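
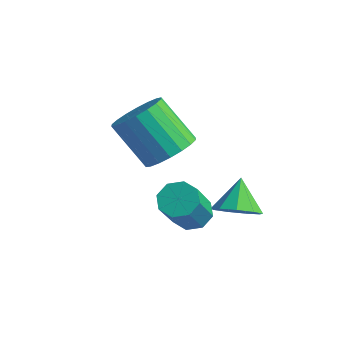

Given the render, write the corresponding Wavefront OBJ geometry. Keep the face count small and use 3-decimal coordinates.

v 0.237 -2.665 -0.138
v 0.868 -3.323 0.297
v -0.446 -3.592 1.794
v -1.077 -2.935 1.358
v 0.993 -2.93 0.477
v -0.322 -3.2 1.974
v 0.968 -2.485 0.536
v -0.347 -2.755 2.032
v 0.798 -2.076 0.46
v -0.516 -2.345 1.957
v 0.517 -1.783 0.266
v -0.797 -2.053 1.763
v 0.181 -1.665 -0.008
v -1.133 -1.935 1.489
v -0.144 -1.745 -0.308
v -1.459 -2.015 1.189
v -0.394 -2.008 -0.574
v -1.708 -2.277 0.923
v -0.518 -2.4 -0.754
v -1.833 -2.67 0.743
v -0.493 -2.845 -0.812
v -1.808 -3.115 0.684
v -0.324 -3.255 -0.737
v -1.638 -3.524 0.76
v -0.043 -3.547 -0.543
v -1.357 -3.817 0.954
v 0.293 -3.665 -0.269
v -1.021 -3.935 1.228
v 0.619 -3.585 0.031
v -0.696 -3.855 1.528
v 1.489 -2.975 -2.323
v 2.154 -2.673 -2.321
v 2.696 -3.883 -0.654
v 2.031 -4.185 -0.657
v 1.791 -2.394 -2
v 2.333 -3.605 -0.333
v 1.251 -2.455 -1.869
v 1.793 -3.666 -0.202
v 0.851 -2.821 -2.004
v 1.393 -4.031 -0.337
v 0.824 -3.277 -2.326
v 1.366 -4.487 -0.659
v 1.187 -3.555 -2.647
v 1.729 -4.766 -0.98
v 1.727 -3.494 -2.778
v 2.269 -4.705 -1.111
v 2.127 -3.129 -2.643
v 2.669 -4.339 -0.976
v 2.043 -1.389 -2.896
v 2.824 -1.416 -2.469
v 1.517 -0.611 -1.884
v 2.808 -0.937 -2.845
v 2.435 -0.67 -3.245
v 1.878 -0.74 -3.481
v 1.399 -1.113 -3.444
v 1.221 -1.615 -3.149
v 1.428 -2.012 -2.736
v 1.923 -2.117 -2.398
v 2.474 -1.882 -2.292
f 2 1 5
f 2 5 3
f 3 5 6
f 3 6 4
f 5 1 7
f 5 7 6
f 6 7 8
f 6 8 4
f 7 1 9
f 7 9 8
f 8 9 10
f 8 10 4
f 9 1 11
f 9 11 10
f 10 11 12
f 10 12 4
f 11 1 13
f 11 13 12
f 12 13 14
f 12 14 4
f 13 1 15
f 13 15 14
f 14 15 16
f 14 16 4
f 15 1 17
f 15 17 16
f 16 17 18
f 16 18 4
f 17 1 19
f 17 19 18
f 18 19 20
f 18 20 4
f 19 1 21
f 19 21 20
f 20 21 22
f 20 22 4
f 21 1 23
f 21 23 22
f 22 23 24
f 22 24 4
f 23 1 25
f 23 25 24
f 24 25 26
f 24 26 4
f 25 1 27
f 25 27 26
f 26 27 28
f 26 28 4
f 27 1 29
f 27 29 28
f 28 29 30
f 28 30 4
f 29 1 2
f 29 2 30
f 30 2 3
f 30 3 4
f 32 31 35
f 32 35 33
f 33 35 36
f 33 36 34
f 35 31 37
f 35 37 36
f 36 37 38
f 36 38 34
f 37 31 39
f 37 39 38
f 38 39 40
f 38 40 34
f 39 31 41
f 39 41 40
f 40 41 42
f 40 42 34
f 41 31 43
f 41 43 42
f 42 43 44
f 42 44 34
f 43 31 45
f 43 45 44
f 44 45 46
f 44 46 34
f 45 31 47
f 45 47 46
f 46 47 48
f 46 48 34
f 47 31 32
f 47 32 48
f 48 32 33
f 48 33 34
f 50 49 52
f 50 52 51
f 52 49 53
f 52 53 51
f 53 49 54
f 53 54 51
f 54 49 55
f 54 55 51
f 55 49 56
f 55 56 51
f 56 49 57
f 56 57 51
f 57 49 58
f 57 58 51
f 58 49 59
f 58 59 51
f 59 49 50
f 59 50 51



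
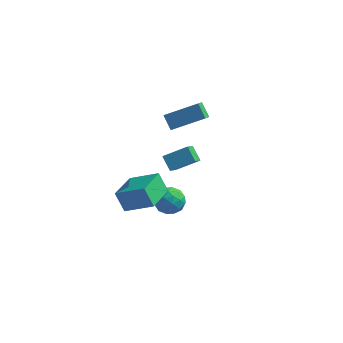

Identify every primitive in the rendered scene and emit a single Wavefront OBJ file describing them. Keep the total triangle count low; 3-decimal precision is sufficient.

v -2.606 2.287 -3.93
v -1.825 2.026 -3.403
v -2.715 0.814 -4.497
v -1.934 0.553 -3.97
v -2.776 0.768 -3.522
v -2.709 1.678 -3.172
v -1.831 1.162 -4.728
v -1.764 2.072 -4.378
v -1.346 1.331 -3.897
v -1.93 1.087 -3.151
v -2.61 1.753 -4.749
v -3.194 1.509 -4.003
v -2.206 2.286 -3.617
v -2.334 0.554 -4.283
v -2.829 0.68 -4.02
v -2.37 0.527 -3.71
v -2.725 2.081 -3.481
v -2.266 1.928 -3.171
v -2.825 1.189 -3.241
v -2.274 0.912 -4.729
v -1.815 0.759 -4.419
v -2.17 2.313 -4.19
v -1.711 2.16 -3.88
v -1.715 1.651 -4.659
v -1.465 1.724 -3.597
v -1.529 0.858 -3.93
v -1.469 1.216 -4.376
v -1.429 1.751 -4.17
v -1.808 1.581 -3.159
v -1.873 0.715 -3.492
v -2.368 0.841 -3.229
v -2.328 1.376 -3.023
v -1.527 1.172 -3.449
v -2.667 2.125 -4.408
v -2.732 1.259 -4.741
v -2.212 1.464 -4.877
v -2.172 1.999 -4.671
v -3.011 1.982 -3.97
v -3.075 1.116 -4.303
v -3.111 1.089 -3.73
v -3.071 1.624 -3.524
v -3.013 1.668 -4.451
v -3.907 -2.844 -0.042
v -2.242 -2.797 0.851
v -3.782 -0.867 -0.381
v -2.117 -0.819 0.513
v -3.283 -3.081 -1.193
v -1.618 -3.033 -0.299
v -3.158 -1.103 -1.531
v -1.493 -1.056 -0.638
v -3.236 3.195 1.981
v -1.456 3.938 2.908
v -3.295 4.073 1.39
v -1.515 4.816 2.317
v -2.645 2.724 1.223
v -0.865 3.467 2.15
v -2.704 3.602 0.632
v -0.924 4.345 1.559
v -0.664 -3.1 3.116
v -1.254 -2.618 3.75
v -0.714 -2.049 2.271
v -1.304 -1.567 2.904
v 0.524 -2.513 3.776
v -0.066 -2.031 4.409
v 0.474 -1.462 2.93
v -0.116 -0.98 3.564
f 1 38 17
f 38 12 41
f 17 41 6
f 38 41 17
f 1 17 13
f 17 6 18
f 13 18 2
f 17 18 13
f 1 13 22
f 13 2 23
f 22 23 8
f 13 23 22
f 1 22 34
f 22 8 37
f 34 37 11
f 22 37 34
f 1 34 38
f 34 11 42
f 38 42 12
f 34 42 38
f 2 18 29
f 18 6 32
f 29 32 10
f 18 32 29
f 6 41 19
f 41 12 40
f 19 40 5
f 41 40 19
f 12 42 39
f 42 11 35
f 39 35 3
f 42 35 39
f 11 37 36
f 37 8 24
f 36 24 7
f 37 24 36
f 8 23 28
f 23 2 25
f 28 25 9
f 23 25 28
f 4 30 16
f 30 10 31
f 16 31 5
f 30 31 16
f 4 16 14
f 16 5 15
f 14 15 3
f 16 15 14
f 4 14 21
f 14 3 20
f 21 20 7
f 14 20 21
f 4 21 26
f 21 7 27
f 26 27 9
f 21 27 26
f 4 26 30
f 26 9 33
f 30 33 10
f 26 33 30
f 5 31 19
f 31 10 32
f 19 32 6
f 31 32 19
f 3 15 39
f 15 5 40
f 39 40 12
f 15 40 39
f 7 20 36
f 20 3 35
f 36 35 11
f 20 35 36
f 9 27 28
f 27 7 24
f 28 24 8
f 27 24 28
f 10 33 29
f 33 9 25
f 29 25 2
f 33 25 29
f 44 46 43
f 47 44 43
f 43 46 45
f 45 47 43
f 44 50 46
f 48 44 47
f 48 50 44
f 46 50 45
f 49 47 45
f 45 50 49
f 49 48 47
f 50 48 49
f 52 54 51
f 55 52 51
f 51 54 53
f 53 55 51
f 52 58 54
f 56 52 55
f 56 58 52
f 54 58 53
f 57 55 53
f 53 58 57
f 57 56 55
f 58 56 57
f 60 62 59
f 63 60 59
f 59 62 61
f 61 63 59
f 60 66 62
f 64 60 63
f 64 66 60
f 62 66 61
f 65 63 61
f 61 66 65
f 65 64 63
f 66 64 65



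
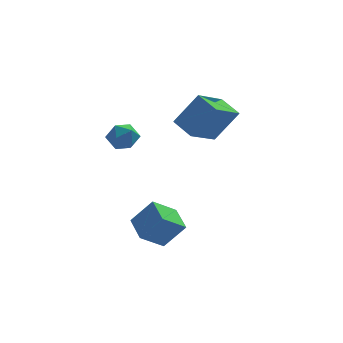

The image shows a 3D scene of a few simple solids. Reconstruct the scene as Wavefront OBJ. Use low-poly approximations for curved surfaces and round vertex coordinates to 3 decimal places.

v -3.378 2.731 2.091
v -2.92 2.29 1.493
v -4.58 2.25 1.527
v -4.122 1.809 0.929
v -4.099 1.562 1.766
v -3.356 1.859 2.114
v -4.144 2.681 0.906
v -3.401 2.978 1.254
v -3.394 2.259 0.76
v -3.366 1.567 1.292
v -4.134 2.973 1.728
v -4.106 2.281 2.26
v -0.716 0.55 2.254
v -1.431 1.59 2.733
v 0.531 1.818 1.362
v -0.184 2.858 1.84
v 0.444 0.582 3.92
v -0.271 1.622 4.398
v 1.691 1.85 3.027
v 0.976 2.89 3.506
v -2.213 -2.412 -3.318
v -3.324 -2.906 -2.44
v -2.545 -1.008 -2.947
v -3.655 -1.502 -2.069
v -1.205 -2.498 -2.091
v -2.315 -2.992 -1.213
v -1.536 -1.094 -1.72
v -2.647 -1.588 -0.842
f 1 12 6
f 1 6 2
f 1 2 8
f 1 8 11
f 1 11 12
f 2 6 10
f 6 12 5
f 12 11 3
f 11 8 7
f 8 2 9
f 4 10 5
f 4 5 3
f 4 3 7
f 4 7 9
f 4 9 10
f 5 10 6
f 3 5 12
f 7 3 11
f 9 7 8
f 10 9 2
f 14 16 13
f 17 14 13
f 13 16 15
f 15 17 13
f 14 20 16
f 18 14 17
f 18 20 14
f 16 20 15
f 19 17 15
f 15 20 19
f 19 18 17
f 20 18 19
f 22 24 21
f 25 22 21
f 21 24 23
f 23 25 21
f 22 28 24
f 26 22 25
f 26 28 22
f 24 28 23
f 27 25 23
f 23 28 27
f 27 26 25
f 28 26 27



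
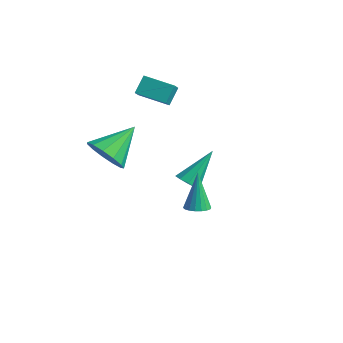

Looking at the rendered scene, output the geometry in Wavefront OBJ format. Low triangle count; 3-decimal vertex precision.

v -3.238 2.442 2.176
v -2.973 1.911 2.757
v -3.348 3.158 2.879
v -3.084 2.628 3.46
v -1.816 2.892 1.94
v -1.552 2.362 2.521
v -1.927 3.609 2.643
v -1.662 3.078 3.224
v 3.339 -1.264 0.446
v 3.619 -1.717 0.678
v 2.881 -0.696 2.114
v 3.802 -1.535 0.666
v 3.894 -1.3 0.611
v 3.876 -1.058 0.524
v 3.751 -0.857 0.421
v 3.545 -0.736 0.323
v 3.298 -0.72 0.25
v 3.059 -0.812 0.215
v 2.876 -0.993 0.227
v 2.784 -1.228 0.282
v 2.803 -1.47 0.369
v 2.927 -1.671 0.472
v 3.133 -1.792 0.57
v 3.38 -1.808 0.643
v -0.824 2.966 -2.933
v -0.555 3.353 -3.395
v -0.616 4.474 -1.547
v -1.003 3.409 -3.389
v -1.368 3.257 -3.169
v -1.478 2.969 -2.839
v -1.282 2.68 -2.553
v -0.872 2.524 -2.446
v -0.44 2.575 -2.566
v -0.188 2.809 -2.858
v -0.233 3.116 -3.186
v -1.051 -2.085 1.964
v -0.028 -2.202 1.973
v -0.869 -0.415 2.936
v -0.154 -1.906 1.49
v -0.565 -1.668 1.157
v -1.131 -1.561 1.08
v -1.671 -1.621 1.284
v -2.014 -1.828 1.704
v -2.052 -2.116 2.206
v -1.772 -2.395 2.632
v -1.263 -2.574 2.845
v -0.687 -2.599 2.779
v -0.226 -2.46 2.454
f 2 4 1
f 5 2 1
f 1 4 3
f 3 5 1
f 2 8 4
f 6 2 5
f 6 8 2
f 4 8 3
f 7 5 3
f 3 8 7
f 7 6 5
f 8 6 7
f 10 9 12
f 10 12 11
f 12 9 13
f 12 13 11
f 13 9 14
f 13 14 11
f 14 9 15
f 14 15 11
f 15 9 16
f 15 16 11
f 16 9 17
f 16 17 11
f 17 9 18
f 17 18 11
f 18 9 19
f 18 19 11
f 19 9 20
f 19 20 11
f 20 9 21
f 20 21 11
f 21 9 22
f 21 22 11
f 22 9 23
f 22 23 11
f 23 9 24
f 23 24 11
f 24 9 10
f 24 10 11
f 26 25 28
f 26 28 27
f 28 25 29
f 28 29 27
f 29 25 30
f 29 30 27
f 30 25 31
f 30 31 27
f 31 25 32
f 31 32 27
f 32 25 33
f 32 33 27
f 33 25 34
f 33 34 27
f 34 25 35
f 34 35 27
f 35 25 26
f 35 26 27
f 37 36 39
f 37 39 38
f 39 36 40
f 39 40 38
f 40 36 41
f 40 41 38
f 41 36 42
f 41 42 38
f 42 36 43
f 42 43 38
f 43 36 44
f 43 44 38
f 44 36 45
f 44 45 38
f 45 36 46
f 45 46 38
f 46 36 47
f 46 47 38
f 47 36 48
f 47 48 38
f 48 36 37
f 48 37 38



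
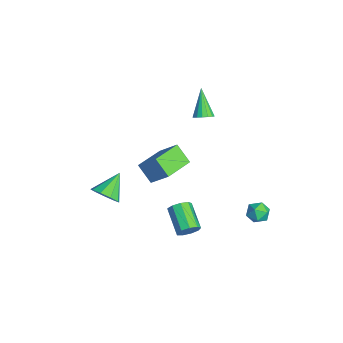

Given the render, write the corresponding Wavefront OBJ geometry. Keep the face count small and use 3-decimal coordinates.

v 3.476 -0.527 -3.582
v 3.775 -1.003 -3.101
v 2.183 -1.169 -2.277
v 1.884 -0.693 -2.758
v 3.816 -0.53 -2.925
v 2.225 -0.696 -2.101
v 3.698 -0.056 -3.057
v 2.107 -0.222 -2.233
v 3.476 0.198 -3.434
v 1.885 0.032 -2.61
v 3.254 0.113 -3.881
v 1.663 -0.054 -3.057
v 3.136 -0.272 -4.188
v 1.544 -0.438 -3.364
v 3.176 -0.776 -4.211
v 1.585 -0.942 -3.387
v 3.357 -1.163 -3.94
v 1.765 -1.33 -3.116
v 3.593 -1.253 -3.502
v 2.002 -1.419 -2.678
v -2.202 -1.471 -4.269
v -3.063 -2.053 -3.244
v -3.575 0.154 -4.499
v -4.436 -0.428 -3.475
v -1.364 -0.592 -3.065
v -2.225 -1.174 -2.041
v -2.737 1.033 -3.296
v -3.598 0.451 -2.271
v -0.943 -4.489 -3.651
v -0.481 -4.824 -2.867
v -1.917 -3.391 -2.609
v -0.157 -4.3 -3.114
v -0.2 -3.865 -3.613
v -0.591 -3.722 -4.13
v -1.147 -3.937 -4.423
v -1.606 -4.41 -4.354
v -1.756 -4.92 -3.957
v -1.525 -5.228 -3.417
v -1.021 -5.19 -2.986
v 2.637 4.478 -3.466
v 3.263 4.167 -3.1
v 2.277 3.313 -3.84
v 2.903 3.002 -3.474
v 2.315 3.315 -3.052
v 2.538 4.035 -2.821
v 3.002 3.445 -4.119
v 3.225 4.165 -3.888
v 3.489 3.529 -3.504
v 3.064 3.448 -2.845
v 2.476 4.032 -4.095
v 2.051 3.951 -3.436
v -3.041 1.917 0.596
v -2.579 1.722 1.01
v -4.359 2.083 2.144
v -2.55 2.057 0.999
v -2.653 2.355 0.879
v -2.86 2.535 0.684
v -3.115 2.549 0.465
v -3.35 2.394 0.281
v -3.503 2.111 0.182
v -3.531 1.776 0.194
v -3.429 1.478 0.313
v -3.222 1.299 0.508
v -2.967 1.284 0.727
v -2.731 1.439 0.911
f 2 1 5
f 2 5 3
f 3 5 6
f 3 6 4
f 5 1 7
f 5 7 6
f 6 7 8
f 6 8 4
f 7 1 9
f 7 9 8
f 8 9 10
f 8 10 4
f 9 1 11
f 9 11 10
f 10 11 12
f 10 12 4
f 11 1 13
f 11 13 12
f 12 13 14
f 12 14 4
f 13 1 15
f 13 15 14
f 14 15 16
f 14 16 4
f 15 1 17
f 15 17 16
f 16 17 18
f 16 18 4
f 17 1 19
f 17 19 18
f 18 19 20
f 18 20 4
f 19 1 2
f 19 2 20
f 20 2 3
f 20 3 4
f 22 24 21
f 25 22 21
f 21 24 23
f 23 25 21
f 22 28 24
f 26 22 25
f 26 28 22
f 24 28 23
f 27 25 23
f 23 28 27
f 27 26 25
f 28 26 27
f 30 29 32
f 30 32 31
f 32 29 33
f 32 33 31
f 33 29 34
f 33 34 31
f 34 29 35
f 34 35 31
f 35 29 36
f 35 36 31
f 36 29 37
f 36 37 31
f 37 29 38
f 37 38 31
f 38 29 39
f 38 39 31
f 39 29 30
f 39 30 31
f 40 51 45
f 40 45 41
f 40 41 47
f 40 47 50
f 40 50 51
f 41 45 49
f 45 51 44
f 51 50 42
f 50 47 46
f 47 41 48
f 43 49 44
f 43 44 42
f 43 42 46
f 43 46 48
f 43 48 49
f 44 49 45
f 42 44 51
f 46 42 50
f 48 46 47
f 49 48 41
f 53 52 55
f 53 55 54
f 55 52 56
f 55 56 54
f 56 52 57
f 56 57 54
f 57 52 58
f 57 58 54
f 58 52 59
f 58 59 54
f 59 52 60
f 59 60 54
f 60 52 61
f 60 61 54
f 61 52 62
f 61 62 54
f 62 52 63
f 62 63 54
f 63 52 64
f 63 64 54
f 64 52 65
f 64 65 54
f 65 52 53
f 65 53 54



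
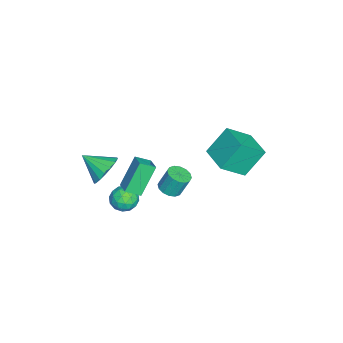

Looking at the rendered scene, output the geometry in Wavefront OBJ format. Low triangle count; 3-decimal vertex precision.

v 0.551 0.66 1.675
v 1.254 0.758 1.692
v 1.152 1.278 2.922
v 0.449 1.18 2.905
v 1.118 1.068 1.549
v 1.016 1.588 2.78
v 0.831 1.269 1.44
v 0.729 1.789 2.671
v 0.468 1.307 1.394
v 0.366 1.827 2.625
v 0.128 1.171 1.423
v 0.026 1.692 2.654
v -0.099 0.899 1.52
v -0.201 1.419 2.75
v -0.152 0.562 1.658
v -0.254 1.082 2.888
v -0.016 0.252 1.8
v -0.118 0.772 3.031
v 0.271 0.051 1.909
v 0.169 0.571 3.14
v 0.634 0.013 1.955
v 0.532 0.533 3.186
v 0.974 0.148 1.926
v 0.872 0.669 3.157
v 1.201 0.421 1.83
v 1.099 0.941 3.06
v 0.147 -1.338 -0.76
v 0.795 -1.935 -0.704
v -0.575 -2.025 0.264
v 0.073 -2.622 0.32
v 0.211 -1.793 0.593
v 0.657 -1.369 -0.04
v -0.437 -2.591 -0.4
v 0.009 -2.167 -1.033
v 0.434 -2.71 -0.481
v 0.835 -2.216 0.132
v -0.615 -1.744 -0.572
v -0.214 -1.25 0.041
v 0.534 -1.576 -0.822
v -0.314 -2.384 0.382
v -0.233 -1.897 0.542
v 0.148 -2.248 0.575
v 0.453 -1.243 -0.432
v 0.834 -1.594 -0.399
v 0.491 -1.511 0.363
v -0.614 -2.366 -0.041
v -0.233 -2.717 -0.008
v 0.072 -1.712 -1.015
v 0.453 -2.063 -0.982
v -0.271 -2.449 -0.803
v 0.703 -2.382 -0.658
v 0.279 -2.786 -0.056
v -0.021 -2.768 -0.479
v 0.241 -2.519 -0.851
v 0.939 -2.092 -0.297
v 0.515 -2.496 0.305
v 0.595 -2.009 0.465
v 0.858 -1.759 0.093
v 0.727 -2.548 -0.166
v -0.295 -1.464 -0.745
v -0.719 -1.868 -0.143
v -0.638 -2.201 -0.533
v -0.375 -1.951 -0.905
v -0.059 -1.174 -0.384
v -0.483 -1.578 0.218
v -0.021 -1.441 0.411
v 0.241 -1.192 0.039
v -0.507 -1.412 -0.274
v -1.281 -1.648 2.311
v -0.392 -1.177 2.644
v -1.553 -0.806 1.846
v -0.664 -0.335 2.179
v -0.296 -2.285 0.581
v 0.593 -1.814 0.914
v -0.568 -1.443 0.116
v 0.321 -0.972 0.449
v -4.568 3.151 -0.052
v -3.725 1.893 1.161
v -5.334 4.156 1.523
v -4.492 2.898 2.736
v -3.048 4.222 0.004
v -2.206 2.964 1.217
v -3.815 5.227 1.579
v -2.972 3.969 2.792
v 1.507 -2.609 3.53
v 2.156 -3.119 2.914
v 1.253 -3.971 4.39
v 2.446 -2.946 3.273
v 2.52 -2.696 3.691
v 2.363 -2.426 4.072
v 2.009 -2.198 4.329
v 1.54 -2.064 4.403
v 1.064 -2.055 4.277
v 0.689 -2.173 3.979
v 0.501 -2.391 3.579
v 0.544 -2.659 3.167
v 0.807 -2.916 2.839
v 1.231 -3.102 2.669
v 1.717 -3.176 2.696
f 2 1 5
f 2 5 3
f 3 5 6
f 3 6 4
f 5 1 7
f 5 7 6
f 6 7 8
f 6 8 4
f 7 1 9
f 7 9 8
f 8 9 10
f 8 10 4
f 9 1 11
f 9 11 10
f 10 11 12
f 10 12 4
f 11 1 13
f 11 13 12
f 12 13 14
f 12 14 4
f 13 1 15
f 13 15 14
f 14 15 16
f 14 16 4
f 15 1 17
f 15 17 16
f 16 17 18
f 16 18 4
f 17 1 19
f 17 19 18
f 18 19 20
f 18 20 4
f 19 1 21
f 19 21 20
f 20 21 22
f 20 22 4
f 21 1 23
f 21 23 22
f 22 23 24
f 22 24 4
f 23 1 25
f 23 25 24
f 24 25 26
f 24 26 4
f 25 1 2
f 25 2 26
f 26 2 3
f 26 3 4
f 27 64 43
f 64 38 67
f 43 67 32
f 64 67 43
f 27 43 39
f 43 32 44
f 39 44 28
f 43 44 39
f 27 39 48
f 39 28 49
f 48 49 34
f 39 49 48
f 27 48 60
f 48 34 63
f 60 63 37
f 48 63 60
f 27 60 64
f 60 37 68
f 64 68 38
f 60 68 64
f 28 44 55
f 44 32 58
f 55 58 36
f 44 58 55
f 32 67 45
f 67 38 66
f 45 66 31
f 67 66 45
f 38 68 65
f 68 37 61
f 65 61 29
f 68 61 65
f 37 63 62
f 63 34 50
f 62 50 33
f 63 50 62
f 34 49 54
f 49 28 51
f 54 51 35
f 49 51 54
f 30 56 42
f 56 36 57
f 42 57 31
f 56 57 42
f 30 42 40
f 42 31 41
f 40 41 29
f 42 41 40
f 30 40 47
f 40 29 46
f 47 46 33
f 40 46 47
f 30 47 52
f 47 33 53
f 52 53 35
f 47 53 52
f 30 52 56
f 52 35 59
f 56 59 36
f 52 59 56
f 31 57 45
f 57 36 58
f 45 58 32
f 57 58 45
f 29 41 65
f 41 31 66
f 65 66 38
f 41 66 65
f 33 46 62
f 46 29 61
f 62 61 37
f 46 61 62
f 35 53 54
f 53 33 50
f 54 50 34
f 53 50 54
f 36 59 55
f 59 35 51
f 55 51 28
f 59 51 55
f 70 72 69
f 73 70 69
f 69 72 71
f 71 73 69
f 70 76 72
f 74 70 73
f 74 76 70
f 72 76 71
f 75 73 71
f 71 76 75
f 75 74 73
f 76 74 75
f 78 80 77
f 81 78 77
f 77 80 79
f 79 81 77
f 78 84 80
f 82 78 81
f 82 84 78
f 80 84 79
f 83 81 79
f 79 84 83
f 83 82 81
f 84 82 83
f 86 85 88
f 86 88 87
f 88 85 89
f 88 89 87
f 89 85 90
f 89 90 87
f 90 85 91
f 90 91 87
f 91 85 92
f 91 92 87
f 92 85 93
f 92 93 87
f 93 85 94
f 93 94 87
f 94 85 95
f 94 95 87
f 95 85 96
f 95 96 87
f 96 85 97
f 96 97 87
f 97 85 98
f 97 98 87
f 98 85 99
f 98 99 87
f 99 85 86
f 99 86 87



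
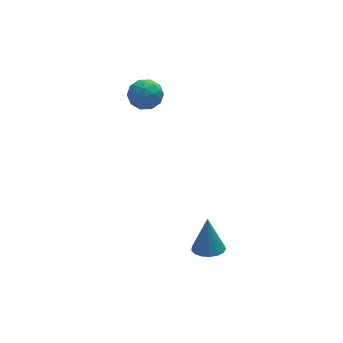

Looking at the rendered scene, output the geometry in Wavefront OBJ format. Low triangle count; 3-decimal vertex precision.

v -2.768 -1.969 -2.29
v -2.347 -2.487 -2.163
v -2.632 -1.491 -0.79
v -2.148 -2.247 -2.257
v -2.092 -1.943 -2.359
v -2.19 -1.645 -2.445
v -2.421 -1.421 -2.496
v -2.731 -1.323 -2.499
v -3.049 -1.372 -2.454
v -3.304 -1.558 -2.372
v -3.435 -1.838 -2.271
v -3.413 -2.148 -2.174
v -3.244 -2.417 -2.104
v -2.965 -2.583 -2.076
v -2.642 -2.609 -2.098
v -3.288 3.592 2.957
v -2.864 2.959 3.051
v -4.156 3.121 3.709
v -3.732 2.488 3.803
v -3.497 3.156 4.101
v -2.96 3.447 3.635
v -4.06 2.633 3.125
v -3.523 2.924 2.659
v -3.341 2.367 3.155
v -2.993 2.69 3.758
v -4.027 3.39 3.002
v -3.679 3.713 3.605
v -2.999 3.317 2.938
v -4.021 2.763 3.822
v -3.882 3.156 3.997
v -3.633 2.784 4.052
v -3.056 3.603 3.281
v -2.807 3.231 3.337
v -3.179 3.347 3.954
v -4.213 2.849 3.423
v -3.964 2.477 3.479
v -3.387 3.296 2.708
v -3.138 2.924 2.763
v -3.841 2.733 2.806
v -3.03 2.597 3.054
v -3.541 2.32 3.496
v -3.734 2.405 3.097
v -3.418 2.576 2.824
v -2.826 2.786 3.408
v -3.337 2.51 3.851
v -3.198 2.902 4.026
v -2.883 3.073 3.752
v -3.106 2.438 3.47
v -3.683 3.57 2.909
v -4.194 3.294 3.352
v -4.137 3.007 3.008
v -3.822 3.178 2.734
v -3.479 3.76 3.264
v -3.99 3.483 3.706
v -3.602 3.504 3.936
v -3.286 3.675 3.663
v -3.914 3.642 3.29
f 2 1 4
f 2 4 3
f 4 1 5
f 4 5 3
f 5 1 6
f 5 6 3
f 6 1 7
f 6 7 3
f 7 1 8
f 7 8 3
f 8 1 9
f 8 9 3
f 9 1 10
f 9 10 3
f 10 1 11
f 10 11 3
f 11 1 12
f 11 12 3
f 12 1 13
f 12 13 3
f 13 1 14
f 13 14 3
f 14 1 15
f 14 15 3
f 15 1 2
f 15 2 3
f 16 53 32
f 53 27 56
f 32 56 21
f 53 56 32
f 16 32 28
f 32 21 33
f 28 33 17
f 32 33 28
f 16 28 37
f 28 17 38
f 37 38 23
f 28 38 37
f 16 37 49
f 37 23 52
f 49 52 26
f 37 52 49
f 16 49 53
f 49 26 57
f 53 57 27
f 49 57 53
f 17 33 44
f 33 21 47
f 44 47 25
f 33 47 44
f 21 56 34
f 56 27 55
f 34 55 20
f 56 55 34
f 27 57 54
f 57 26 50
f 54 50 18
f 57 50 54
f 26 52 51
f 52 23 39
f 51 39 22
f 52 39 51
f 23 38 43
f 38 17 40
f 43 40 24
f 38 40 43
f 19 45 31
f 45 25 46
f 31 46 20
f 45 46 31
f 19 31 29
f 31 20 30
f 29 30 18
f 31 30 29
f 19 29 36
f 29 18 35
f 36 35 22
f 29 35 36
f 19 36 41
f 36 22 42
f 41 42 24
f 36 42 41
f 19 41 45
f 41 24 48
f 45 48 25
f 41 48 45
f 20 46 34
f 46 25 47
f 34 47 21
f 46 47 34
f 18 30 54
f 30 20 55
f 54 55 27
f 30 55 54
f 22 35 51
f 35 18 50
f 51 50 26
f 35 50 51
f 24 42 43
f 42 22 39
f 43 39 23
f 42 39 43
f 25 48 44
f 48 24 40
f 44 40 17
f 48 40 44



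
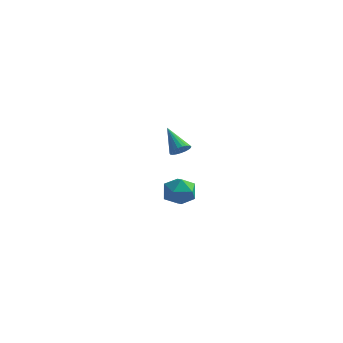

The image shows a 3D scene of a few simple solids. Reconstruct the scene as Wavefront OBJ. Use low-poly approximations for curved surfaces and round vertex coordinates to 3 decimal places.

v -1.028 3.612 -2.883
v -0.745 4.091 -2.822
v -2.072 4.088 -1.797
v -0.896 4.145 -2.99
v -1.07 4.107 -3.141
v -1.237 3.984 -3.246
v -1.367 3.795 -3.289
v -1.439 3.576 -3.262
v -1.44 3.362 -3.169
v -1.369 3.192 -3.027
v -1.24 3.094 -2.86
v -1.074 3.086 -2.697
v -0.9 3.169 -2.566
v -0.748 3.328 -2.49
v -0.645 3.537 -2.482
v -0.608 3.758 -2.543
v -0.643 3.954 -2.663
v 2.701 -1.963 -2.539
v 3.419 -2.37 -2.703
v 2.261 -3.03 -1.817
v 2.979 -3.437 -1.981
v 2.983 -2.764 -1.475
v 3.255 -2.105 -1.922
v 2.425 -3.295 -2.598
v 2.697 -2.636 -3.045
v 3.248 -3.193 -2.739
v 3.593 -2.865 -2.046
v 2.087 -2.535 -2.474
v 2.432 -2.207 -1.781
f 2 1 4
f 2 4 3
f 4 1 5
f 4 5 3
f 5 1 6
f 5 6 3
f 6 1 7
f 6 7 3
f 7 1 8
f 7 8 3
f 8 1 9
f 8 9 3
f 9 1 10
f 9 10 3
f 10 1 11
f 10 11 3
f 11 1 12
f 11 12 3
f 12 1 13
f 12 13 3
f 13 1 14
f 13 14 3
f 14 1 15
f 14 15 3
f 15 1 16
f 15 16 3
f 16 1 17
f 16 17 3
f 17 1 2
f 17 2 3
f 18 29 23
f 18 23 19
f 18 19 25
f 18 25 28
f 18 28 29
f 19 23 27
f 23 29 22
f 29 28 20
f 28 25 24
f 25 19 26
f 21 27 22
f 21 22 20
f 21 20 24
f 21 24 26
f 21 26 27
f 22 27 23
f 20 22 29
f 24 20 28
f 26 24 25
f 27 26 19



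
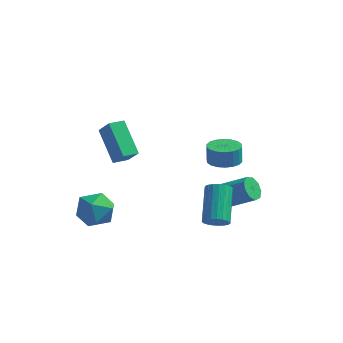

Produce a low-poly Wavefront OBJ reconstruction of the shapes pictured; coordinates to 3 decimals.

v -3.125 -2.961 -3.582
v -2.393 -2.754 -2.725
v -3.767 -4.446 -2.675
v -3.035 -4.239 -1.818
v -3.916 -3.529 -2.004
v -3.518 -2.611 -2.564
v -2.642 -4.589 -2.836
v -2.244 -3.671 -3.396
v -2.094 -3.76 -2.264
v -2.881 -3.105 -1.749
v -3.279 -4.095 -3.651
v -4.066 -3.44 -3.136
v -3.849 -0.821 1.226
v -3.138 -1.218 2.161
v -3.292 -0.126 1.097
v -2.581 -0.523 2.032
v -2.679 -2.017 -0.172
v -1.968 -2.414 0.763
v -2.122 -1.322 -0.301
v -1.411 -1.719 0.634
v 1.823 2.444 -2.104
v 2.745 2.559 -2.063
v 2.679 2.71 -0.995
v 1.757 2.596 -1.036
v 2.607 2.944 -2.126
v 2.541 3.096 -1.059
v 2.314 3.23 -2.185
v 2.247 3.382 -1.117
v 1.923 3.361 -2.227
v 1.857 3.512 -1.16
v 1.513 3.31 -2.245
v 1.447 3.461 -1.178
v 1.164 3.087 -2.236
v 1.098 3.238 -1.168
v 0.946 2.737 -2.2
v 0.879 2.888 -1.132
v 0.901 2.33 -2.145
v 0.835 2.481 -1.077
v 1.039 1.944 -2.081
v 0.973 2.096 -1.014
v 1.333 1.658 -2.023
v 1.266 1.81 -0.955
v 1.723 1.528 -1.98
v 1.657 1.679 -0.913
v 2.133 1.579 -1.962
v 2.067 1.73 -0.895
v 2.482 1.802 -1.972
v 2.416 1.953 -0.904
v 2.701 2.152 -2.008
v 2.634 2.303 -0.94
v 2.239 0.225 -3.279
v 2.561 0.691 -3.769
v 4.304 0.662 -2.652
v 3.981 0.195 -2.161
v 2.329 0.96 -3.399
v 4.071 0.93 -2.282
v 2.054 0.884 -2.973
v 3.796 0.854 -1.855
v 1.865 0.5 -2.689
v 3.608 0.47 -1.572
v 1.852 -0.013 -2.682
v 3.594 -0.042 -1.564
v 2.02 -0.415 -2.954
v 3.762 -0.444 -1.836
v 2.29 -0.517 -3.378
v 4.032 -0.546 -2.26
v 2.536 -0.272 -3.755
v 4.278 -0.302 -2.638
v 2.643 0.205 -3.91
v 4.386 0.175 -2.792
v 3.157 -3.433 -2.277
v 3.75 -3.554 -1.925
v 3.356 -1.828 -0.671
v 2.763 -1.707 -1.023
v 3.841 -3.378 -2.139
v 3.447 -1.652 -0.884
v 3.813 -3.212 -2.376
v 3.42 -1.486 -1.121
v 3.673 -3.084 -2.596
v 3.279 -1.358 -1.342
v 3.443 -3.016 -2.761
v 3.049 -1.29 -1.507
v 3.163 -3.021 -2.843
v 2.77 -1.294 -1.588
v 2.883 -3.096 -2.826
v 2.489 -1.37 -1.572
v 2.65 -3.23 -2.715
v 2.256 -1.504 -1.461
v 2.504 -3.4 -2.528
v 2.111 -1.673 -1.274
v 2.471 -3.574 -2.298
v 2.078 -1.848 -1.043
v 2.557 -3.725 -2.064
v 2.164 -1.999 -0.809
v 2.747 -3.825 -1.867
v 2.353 -2.099 -0.612
v 3.007 -3.857 -1.741
v 2.614 -2.131 -0.486
v 3.293 -3.816 -1.708
v 2.9 -2.09 -0.453
v 3.556 -3.709 -1.773
v 3.163 -1.983 -0.518
f 1 12 6
f 1 6 2
f 1 2 8
f 1 8 11
f 1 11 12
f 2 6 10
f 6 12 5
f 12 11 3
f 11 8 7
f 8 2 9
f 4 10 5
f 4 5 3
f 4 3 7
f 4 7 9
f 4 9 10
f 5 10 6
f 3 5 12
f 7 3 11
f 9 7 8
f 10 9 2
f 14 16 13
f 17 14 13
f 13 16 15
f 15 17 13
f 14 20 16
f 18 14 17
f 18 20 14
f 16 20 15
f 19 17 15
f 15 20 19
f 19 18 17
f 20 18 19
f 22 21 25
f 22 25 23
f 23 25 26
f 23 26 24
f 25 21 27
f 25 27 26
f 26 27 28
f 26 28 24
f 27 21 29
f 27 29 28
f 28 29 30
f 28 30 24
f 29 21 31
f 29 31 30
f 30 31 32
f 30 32 24
f 31 21 33
f 31 33 32
f 32 33 34
f 32 34 24
f 33 21 35
f 33 35 34
f 34 35 36
f 34 36 24
f 35 21 37
f 35 37 36
f 36 37 38
f 36 38 24
f 37 21 39
f 37 39 38
f 38 39 40
f 38 40 24
f 39 21 41
f 39 41 40
f 40 41 42
f 40 42 24
f 41 21 43
f 41 43 42
f 42 43 44
f 42 44 24
f 43 21 45
f 43 45 44
f 44 45 46
f 44 46 24
f 45 21 47
f 45 47 46
f 46 47 48
f 46 48 24
f 47 21 49
f 47 49 48
f 48 49 50
f 48 50 24
f 49 21 22
f 49 22 50
f 50 22 23
f 50 23 24
f 52 51 55
f 52 55 53
f 53 55 56
f 53 56 54
f 55 51 57
f 55 57 56
f 56 57 58
f 56 58 54
f 57 51 59
f 57 59 58
f 58 59 60
f 58 60 54
f 59 51 61
f 59 61 60
f 60 61 62
f 60 62 54
f 61 51 63
f 61 63 62
f 62 63 64
f 62 64 54
f 63 51 65
f 63 65 64
f 64 65 66
f 64 66 54
f 65 51 67
f 65 67 66
f 66 67 68
f 66 68 54
f 67 51 69
f 67 69 68
f 68 69 70
f 68 70 54
f 69 51 52
f 69 52 70
f 70 52 53
f 70 53 54
f 72 71 75
f 72 75 73
f 73 75 76
f 73 76 74
f 75 71 77
f 75 77 76
f 76 77 78
f 76 78 74
f 77 71 79
f 77 79 78
f 78 79 80
f 78 80 74
f 79 71 81
f 79 81 80
f 80 81 82
f 80 82 74
f 81 71 83
f 81 83 82
f 82 83 84
f 82 84 74
f 83 71 85
f 83 85 84
f 84 85 86
f 84 86 74
f 85 71 87
f 85 87 86
f 86 87 88
f 86 88 74
f 87 71 89
f 87 89 88
f 88 89 90
f 88 90 74
f 89 71 91
f 89 91 90
f 90 91 92
f 90 92 74
f 91 71 93
f 91 93 92
f 92 93 94
f 92 94 74
f 93 71 95
f 93 95 94
f 94 95 96
f 94 96 74
f 95 71 97
f 95 97 96
f 96 97 98
f 96 98 74
f 97 71 99
f 97 99 98
f 98 99 100
f 98 100 74
f 99 71 101
f 99 101 100
f 100 101 102
f 100 102 74
f 101 71 72
f 101 72 102
f 102 72 73
f 102 73 74



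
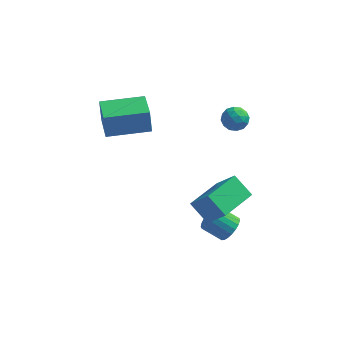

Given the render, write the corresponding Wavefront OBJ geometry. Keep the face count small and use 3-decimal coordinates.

v 2.837 -2.719 -2.325
v 1.971 -2.257 -1.535
v 3.744 -1.073 -2.295
v 2.878 -0.61 -1.505
v 3.722 -3.23 -1.055
v 2.856 -2.767 -0.265
v 4.629 -1.583 -1.025
v 3.763 -1.121 -0.235
v 3.634 -1.221 -4.211
v 4.043 -1.095 -3.645
v 3.116 -1.053 -2.983
v 2.706 -1.179 -3.549
v 3.987 -0.822 -3.741
v 3.059 -0.78 -3.08
v 3.869 -0.618 -3.919
v 2.942 -0.576 -3.258
v 3.711 -0.518 -4.148
v 2.783 -0.476 -3.486
v 3.539 -0.54 -4.387
v 2.612 -0.498 -3.725
v 3.384 -0.679 -4.596
v 2.457 -0.637 -3.934
v 3.272 -0.913 -4.738
v 2.344 -0.87 -4.076
v 3.222 -1.199 -4.789
v 2.295 -1.157 -4.127
v 3.244 -1.489 -4.74
v 2.316 -1.447 -4.079
v 3.333 -1.733 -4.6
v 2.405 -1.691 -3.938
v 3.474 -1.889 -4.392
v 2.546 -1.846 -3.731
v 3.643 -1.929 -4.153
v 2.715 -1.886 -3.491
v 3.81 -1.846 -3.924
v 2.882 -1.804 -3.262
v 3.946 -1.656 -3.745
v 3.019 -1.614 -3.083
v 4.029 -1.39 -3.646
v 3.102 -1.348 -2.984
v 3.068 2.6 1.187
v 3.451 2.683 0.614
v 3.009 1.497 0.986
v 3.392 1.58 0.413
v 3.679 1.669 1.039
v 3.715 2.351 1.163
v 2.745 1.829 0.437
v 2.781 2.511 0.561
v 3.251 2.207 0.151
v 3.829 2.108 0.523
v 2.631 2.072 1.077
v 3.209 1.973 1.449
v 3.265 2.738 0.918
v 3.195 1.442 0.682
v 3.364 1.494 1.05
v 3.589 1.543 0.713
v 3.42 2.543 1.241
v 3.645 2.592 0.904
v 3.779 1.996 1.154
v 2.815 1.588 0.696
v 3.04 1.637 0.359
v 2.871 2.637 0.887
v 3.096 2.686 0.55
v 2.681 2.184 0.446
v 3.373 2.508 0.309
v 3.338 1.859 0.191
v 2.957 2.005 0.205
v 2.979 2.406 0.278
v 3.712 2.45 0.528
v 3.677 1.801 0.41
v 3.846 1.853 0.778
v 3.867 2.254 0.851
v 3.595 2.17 0.256
v 2.783 2.379 1.19
v 2.748 1.73 1.072
v 2.593 1.926 0.749
v 2.614 2.327 0.822
v 3.122 2.321 1.409
v 3.087 1.672 1.291
v 3.481 1.774 1.322
v 3.503 2.175 1.395
v 2.865 2.01 1.344
v -2.066 -1.149 1.55
v -2.193 -0.95 2.706
v -2.617 0.393 1.223
v -2.745 0.593 2.379
v -0.115 -0.433 1.641
v -0.243 -0.233 2.797
v -0.667 1.11 1.314
v -0.794 1.309 2.47
f 2 4 1
f 5 2 1
f 1 4 3
f 3 5 1
f 2 8 4
f 6 2 5
f 6 8 2
f 4 8 3
f 7 5 3
f 3 8 7
f 7 6 5
f 8 6 7
f 10 9 13
f 10 13 11
f 11 13 14
f 11 14 12
f 13 9 15
f 13 15 14
f 14 15 16
f 14 16 12
f 15 9 17
f 15 17 16
f 16 17 18
f 16 18 12
f 17 9 19
f 17 19 18
f 18 19 20
f 18 20 12
f 19 9 21
f 19 21 20
f 20 21 22
f 20 22 12
f 21 9 23
f 21 23 22
f 22 23 24
f 22 24 12
f 23 9 25
f 23 25 24
f 24 25 26
f 24 26 12
f 25 9 27
f 25 27 26
f 26 27 28
f 26 28 12
f 27 9 29
f 27 29 28
f 28 29 30
f 28 30 12
f 29 9 31
f 29 31 30
f 30 31 32
f 30 32 12
f 31 9 33
f 31 33 32
f 32 33 34
f 32 34 12
f 33 9 35
f 33 35 34
f 34 35 36
f 34 36 12
f 35 9 37
f 35 37 36
f 36 37 38
f 36 38 12
f 37 9 39
f 37 39 38
f 38 39 40
f 38 40 12
f 39 9 10
f 39 10 40
f 40 10 11
f 40 11 12
f 41 78 57
f 78 52 81
f 57 81 46
f 78 81 57
f 41 57 53
f 57 46 58
f 53 58 42
f 57 58 53
f 41 53 62
f 53 42 63
f 62 63 48
f 53 63 62
f 41 62 74
f 62 48 77
f 74 77 51
f 62 77 74
f 41 74 78
f 74 51 82
f 78 82 52
f 74 82 78
f 42 58 69
f 58 46 72
f 69 72 50
f 58 72 69
f 46 81 59
f 81 52 80
f 59 80 45
f 81 80 59
f 52 82 79
f 82 51 75
f 79 75 43
f 82 75 79
f 51 77 76
f 77 48 64
f 76 64 47
f 77 64 76
f 48 63 68
f 63 42 65
f 68 65 49
f 63 65 68
f 44 70 56
f 70 50 71
f 56 71 45
f 70 71 56
f 44 56 54
f 56 45 55
f 54 55 43
f 56 55 54
f 44 54 61
f 54 43 60
f 61 60 47
f 54 60 61
f 44 61 66
f 61 47 67
f 66 67 49
f 61 67 66
f 44 66 70
f 66 49 73
f 70 73 50
f 66 73 70
f 45 71 59
f 71 50 72
f 59 72 46
f 71 72 59
f 43 55 79
f 55 45 80
f 79 80 52
f 55 80 79
f 47 60 76
f 60 43 75
f 76 75 51
f 60 75 76
f 49 67 68
f 67 47 64
f 68 64 48
f 67 64 68
f 50 73 69
f 73 49 65
f 69 65 42
f 73 65 69
f 84 86 83
f 87 84 83
f 83 86 85
f 85 87 83
f 84 90 86
f 88 84 87
f 88 90 84
f 86 90 85
f 89 87 85
f 85 90 89
f 89 88 87
f 90 88 89



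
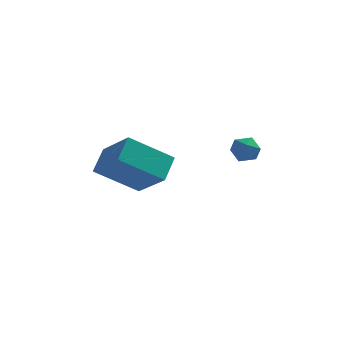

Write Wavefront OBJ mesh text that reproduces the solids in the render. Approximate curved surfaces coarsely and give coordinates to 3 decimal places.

v 0.546 1.944 -1.81
v 1.052 1.505 -1.869
v 0.228 1.455 -0.891
v 0.734 1.016 -0.95
v 0.864 1.661 -0.808
v 1.06 1.963 -1.377
v 0.22 0.997 -1.383
v 0.416 1.299 -1.952
v 0.851 0.919 -1.606
v 1.248 1.33 -1.25
v 0.032 1.63 -1.51
v 0.429 2.041 -1.154
v -3.481 1.371 -3.886
v -5.144 0.739 -2.696
v -3.305 2.39 -3.099
v -4.967 1.758 -1.908
v -2.233 0.262 -2.732
v -3.895 -0.37 -1.541
v -2.056 1.281 -1.944
v -3.719 0.649 -0.754
f 1 12 6
f 1 6 2
f 1 2 8
f 1 8 11
f 1 11 12
f 2 6 10
f 6 12 5
f 12 11 3
f 11 8 7
f 8 2 9
f 4 10 5
f 4 5 3
f 4 3 7
f 4 7 9
f 4 9 10
f 5 10 6
f 3 5 12
f 7 3 11
f 9 7 8
f 10 9 2
f 14 16 13
f 17 14 13
f 13 16 15
f 15 17 13
f 14 20 16
f 18 14 17
f 18 20 14
f 16 20 15
f 19 17 15
f 15 20 19
f 19 18 17
f 20 18 19



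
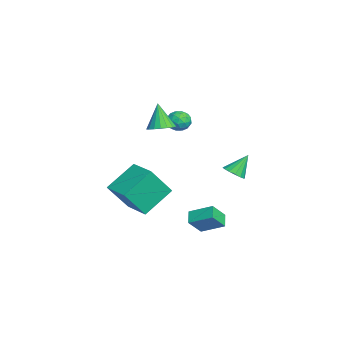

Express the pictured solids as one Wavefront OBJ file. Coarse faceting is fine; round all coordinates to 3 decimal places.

v 3.074 -2.294 -1.045
v 3.526 -3.441 0.704
v 2.086 -0.805 0.186
v 2.539 -1.952 1.935
v 4.561 -1.448 -0.875
v 5.014 -2.595 0.874
v 3.574 0.041 0.356
v 4.026 -1.106 2.105
v -0.874 -0.252 2.996
v -0.348 0.355 3.275
v -1.546 -0.408 4.604
v -0.653 0.551 3.166
v -1.002 0.588 3.024
v -1.325 0.459 2.876
v -1.559 0.188 2.752
v -1.657 -0.169 2.677
v -1.6 -0.543 2.664
v -1.4 -0.859 2.717
v -1.095 -1.055 2.826
v -0.746 -1.092 2.968
v -0.423 -0.962 3.115
v -0.189 -0.692 3.239
v -0.091 -0.335 3.315
v -0.147 0.039 3.328
v 1.393 3.564 0.453
v 2.048 3.862 0.457
v 1.007 4.396 1.627
v 1.844 4.081 0.235
v 1.519 4.16 0.071
v 1.16 4.08 0.01
v 0.864 3.862 0.067
v 0.709 3.563 0.228
v 0.738 3.265 0.45
v 0.943 3.046 0.672
v 1.268 2.967 0.836
v 1.627 3.047 0.897
v 1.923 3.265 0.839
v 2.077 3.564 0.678
v -4.24 1.037 2.145
v -3.826 1.458 2.652
v -3.214 0.362 1.868
v -2.8 0.783 2.375
v -3.348 0.294 2.632
v -3.982 0.711 2.803
v -3.058 1.109 1.717
v -3.692 1.526 1.888
v -3.096 1.503 2.387
v -3.275 0.999 2.952
v -3.765 0.821 1.568
v -3.944 0.317 2.133
v -4.123 1.307 2.423
v -2.917 0.513 2.097
v -3.239 0.226 2.248
v -2.996 0.473 2.546
v -4.215 0.868 2.512
v -3.971 1.115 2.809
v -3.69 0.431 2.798
v -3.069 0.705 1.711
v -2.825 0.952 2.008
v -4.044 1.347 1.974
v -3.801 1.594 2.272
v -3.35 1.389 1.722
v -3.45 1.581 2.565
v -2.847 1.184 2.402
v -2.999 1.375 2.016
v -3.372 1.621 2.116
v -3.556 1.284 2.897
v -2.953 0.888 2.735
v -3.275 0.6 2.886
v -3.647 0.845 2.986
v -3.126 1.311 2.742
v -4.087 0.932 1.785
v -3.484 0.536 1.623
v -3.393 0.975 1.534
v -3.765 1.22 1.634
v -4.193 0.636 2.118
v -3.59 0.239 1.955
v -3.668 0.199 2.404
v -4.041 0.445 2.504
v -3.914 0.509 1.778
v 1.607 1.784 -3.098
v 2.123 3.051 -2.435
v 2.381 1.707 -3.552
v 2.897 2.973 -2.888
v 2.123 1.047 -2.092
v 2.639 2.313 -1.428
v 2.897 0.969 -2.545
v 3.413 2.236 -1.882
f 2 4 1
f 5 2 1
f 1 4 3
f 3 5 1
f 2 8 4
f 6 2 5
f 6 8 2
f 4 8 3
f 7 5 3
f 3 8 7
f 7 6 5
f 8 6 7
f 10 9 12
f 10 12 11
f 12 9 13
f 12 13 11
f 13 9 14
f 13 14 11
f 14 9 15
f 14 15 11
f 15 9 16
f 15 16 11
f 16 9 17
f 16 17 11
f 17 9 18
f 17 18 11
f 18 9 19
f 18 19 11
f 19 9 20
f 19 20 11
f 20 9 21
f 20 21 11
f 21 9 22
f 21 22 11
f 22 9 23
f 22 23 11
f 23 9 24
f 23 24 11
f 24 9 10
f 24 10 11
f 26 25 28
f 26 28 27
f 28 25 29
f 28 29 27
f 29 25 30
f 29 30 27
f 30 25 31
f 30 31 27
f 31 25 32
f 31 32 27
f 32 25 33
f 32 33 27
f 33 25 34
f 33 34 27
f 34 25 35
f 34 35 27
f 35 25 36
f 35 36 27
f 36 25 37
f 36 37 27
f 37 25 38
f 37 38 27
f 38 25 26
f 38 26 27
f 39 76 55
f 76 50 79
f 55 79 44
f 76 79 55
f 39 55 51
f 55 44 56
f 51 56 40
f 55 56 51
f 39 51 60
f 51 40 61
f 60 61 46
f 51 61 60
f 39 60 72
f 60 46 75
f 72 75 49
f 60 75 72
f 39 72 76
f 72 49 80
f 76 80 50
f 72 80 76
f 40 56 67
f 56 44 70
f 67 70 48
f 56 70 67
f 44 79 57
f 79 50 78
f 57 78 43
f 79 78 57
f 50 80 77
f 80 49 73
f 77 73 41
f 80 73 77
f 49 75 74
f 75 46 62
f 74 62 45
f 75 62 74
f 46 61 66
f 61 40 63
f 66 63 47
f 61 63 66
f 42 68 54
f 68 48 69
f 54 69 43
f 68 69 54
f 42 54 52
f 54 43 53
f 52 53 41
f 54 53 52
f 42 52 59
f 52 41 58
f 59 58 45
f 52 58 59
f 42 59 64
f 59 45 65
f 64 65 47
f 59 65 64
f 42 64 68
f 64 47 71
f 68 71 48
f 64 71 68
f 43 69 57
f 69 48 70
f 57 70 44
f 69 70 57
f 41 53 77
f 53 43 78
f 77 78 50
f 53 78 77
f 45 58 74
f 58 41 73
f 74 73 49
f 58 73 74
f 47 65 66
f 65 45 62
f 66 62 46
f 65 62 66
f 48 71 67
f 71 47 63
f 67 63 40
f 71 63 67
f 82 84 81
f 85 82 81
f 81 84 83
f 83 85 81
f 82 88 84
f 86 82 85
f 86 88 82
f 84 88 83
f 87 85 83
f 83 88 87
f 87 86 85
f 88 86 87



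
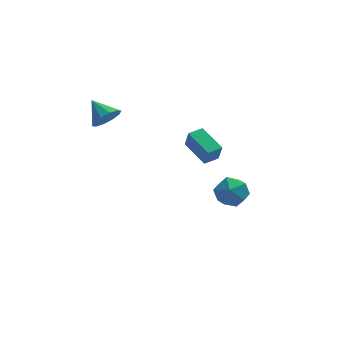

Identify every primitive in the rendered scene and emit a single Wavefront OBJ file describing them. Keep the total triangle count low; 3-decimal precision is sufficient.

v 0.656 -2.435 3.635
v 0.799 -2.774 4.682
v 1.435 -1.986 3.674
v 1.578 -2.325 4.721
v 1.502 -3.855 3.059
v 1.645 -4.194 4.106
v 2.281 -3.406 3.098
v 2.424 -3.745 4.145
v -3.018 2.912 2.341
v -2.203 3.181 2.724
v -3.762 3.968 3.179
v -2.291 3.499 2.246
v -2.656 3.593 1.804
v -3.16 3.426 1.567
v -3.609 3.063 1.626
v -3.833 2.643 1.958
v -3.746 2.324 2.436
v -3.381 2.231 2.878
v -2.877 2.397 3.115
v -2.427 2.76 3.056
v 3.121 2.465 -3.169
v 4.221 2.424 -2.894
v 3.159 0.676 -3.586
v 4.259 0.635 -3.311
v 3.477 0.79 -2.502
v 3.454 1.896 -2.245
v 3.926 1.204 -4.235
v 3.903 2.31 -3.978
v 4.719 1.645 -3.553
v 4.442 1.389 -2.482
v 2.938 1.711 -3.998
v 2.661 1.455 -2.927
f 2 4 1
f 5 2 1
f 1 4 3
f 3 5 1
f 2 8 4
f 6 2 5
f 6 8 2
f 4 8 3
f 7 5 3
f 3 8 7
f 7 6 5
f 8 6 7
f 10 9 12
f 10 12 11
f 12 9 13
f 12 13 11
f 13 9 14
f 13 14 11
f 14 9 15
f 14 15 11
f 15 9 16
f 15 16 11
f 16 9 17
f 16 17 11
f 17 9 18
f 17 18 11
f 18 9 19
f 18 19 11
f 19 9 20
f 19 20 11
f 20 9 10
f 20 10 11
f 21 32 26
f 21 26 22
f 21 22 28
f 21 28 31
f 21 31 32
f 22 26 30
f 26 32 25
f 32 31 23
f 31 28 27
f 28 22 29
f 24 30 25
f 24 25 23
f 24 23 27
f 24 27 29
f 24 29 30
f 25 30 26
f 23 25 32
f 27 23 31
f 29 27 28
f 30 29 22



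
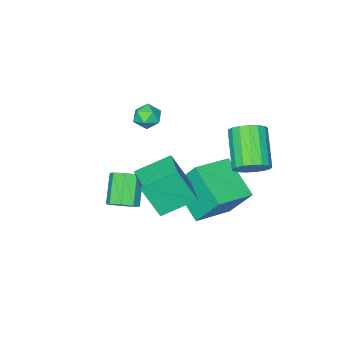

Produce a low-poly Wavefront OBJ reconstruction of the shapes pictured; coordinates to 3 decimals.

v 1.553 -0.351 -2.177
v 2.002 -0.888 -2.174
v 1.155 -1.587 -1.079
v 0.707 -1.049 -1.083
v 2.138 -0.506 -1.824
v 1.291 -1.204 -0.73
v 1.931 -0.032 -1.681
v 1.085 -0.731 -0.587
v 1.504 0.255 -1.829
v 0.657 -0.444 -0.735
v 1.105 0.187 -2.181
v 0.258 -0.512 -1.086
v 0.969 -0.196 -2.53
v 0.122 -0.894 -1.436
v 1.175 -0.669 -2.673
v 0.329 -1.368 -1.579
v 1.603 -0.956 -2.525
v 0.756 -1.655 -1.431
v -1.961 3.585 0.649
v -1.48 2.971 0.396
v -2.458 1.72 1.579
v -2.939 2.335 1.831
v -1.291 3.117 0.707
v -2.269 1.866 1.89
v -1.255 3.37 1.005
v -2.233 2.119 2.188
v -1.38 3.673 1.221
v -2.358 2.422 2.404
v -1.639 3.955 1.306
v -2.617 2.704 2.489
v -1.972 4.153 1.24
v -2.95 2.902 2.423
v -2.302 4.221 1.039
v -3.28 2.97 2.222
v -2.554 4.143 0.748
v -3.532 2.892 1.931
v -2.67 3.938 0.435
v -3.648 2.687 1.618
v -2.624 3.652 0.17
v -3.602 2.401 1.353
v -2.426 3.35 0.015
v -3.404 2.099 1.198
v -2.121 3.103 0.005
v -3.099 1.852 1.188
v -1.78 2.966 0.143
v -2.758 1.715 1.326
v 0.199 2.297 0.207
v 0.686 1.649 1.825
v 1.043 3.583 0.468
v 1.529 2.935 2.086
v 1.531 1.565 -0.486
v 2.017 0.917 1.132
v 2.374 2.851 -0.225
v 2.861 2.203 1.393
v -1.657 2.661 -2.556
v -1.991 0.913 -1.498
v -1.976 3.653 -1.016
v -2.31 1.905 0.042
v 0.17 2.575 -2.122
v -0.164 0.827 -1.064
v -0.149 3.567 -0.582
v -0.483 1.819 0.476
v -1.921 -1.777 1.143
v -1.341 -1.645 1.481
v -1.359 -2.395 0.419
v -0.779 -2.263 0.757
v -1.259 -2.657 1.042
v -1.607 -2.275 1.49
v -1.093 -1.765 0.41
v -1.441 -1.383 0.858
v -0.83 -1.638 1.028
v -0.933 -2.189 1.419
v -1.767 -1.851 0.481
v -1.87 -2.402 0.872
f 2 1 5
f 2 5 3
f 3 5 6
f 3 6 4
f 5 1 7
f 5 7 6
f 6 7 8
f 6 8 4
f 7 1 9
f 7 9 8
f 8 9 10
f 8 10 4
f 9 1 11
f 9 11 10
f 10 11 12
f 10 12 4
f 11 1 13
f 11 13 12
f 12 13 14
f 12 14 4
f 13 1 15
f 13 15 14
f 14 15 16
f 14 16 4
f 15 1 17
f 15 17 16
f 16 17 18
f 16 18 4
f 17 1 2
f 17 2 18
f 18 2 3
f 18 3 4
f 20 19 23
f 20 23 21
f 21 23 24
f 21 24 22
f 23 19 25
f 23 25 24
f 24 25 26
f 24 26 22
f 25 19 27
f 25 27 26
f 26 27 28
f 26 28 22
f 27 19 29
f 27 29 28
f 28 29 30
f 28 30 22
f 29 19 31
f 29 31 30
f 30 31 32
f 30 32 22
f 31 19 33
f 31 33 32
f 32 33 34
f 32 34 22
f 33 19 35
f 33 35 34
f 34 35 36
f 34 36 22
f 35 19 37
f 35 37 36
f 36 37 38
f 36 38 22
f 37 19 39
f 37 39 38
f 38 39 40
f 38 40 22
f 39 19 41
f 39 41 40
f 40 41 42
f 40 42 22
f 41 19 43
f 41 43 42
f 42 43 44
f 42 44 22
f 43 19 45
f 43 45 44
f 44 45 46
f 44 46 22
f 45 19 20
f 45 20 46
f 46 20 21
f 46 21 22
f 48 50 47
f 51 48 47
f 47 50 49
f 49 51 47
f 48 54 50
f 52 48 51
f 52 54 48
f 50 54 49
f 53 51 49
f 49 54 53
f 53 52 51
f 54 52 53
f 56 58 55
f 59 56 55
f 55 58 57
f 57 59 55
f 56 62 58
f 60 56 59
f 60 62 56
f 58 62 57
f 61 59 57
f 57 62 61
f 61 60 59
f 62 60 61
f 63 74 68
f 63 68 64
f 63 64 70
f 63 70 73
f 63 73 74
f 64 68 72
f 68 74 67
f 74 73 65
f 73 70 69
f 70 64 71
f 66 72 67
f 66 67 65
f 66 65 69
f 66 69 71
f 66 71 72
f 67 72 68
f 65 67 74
f 69 65 73
f 71 69 70
f 72 71 64



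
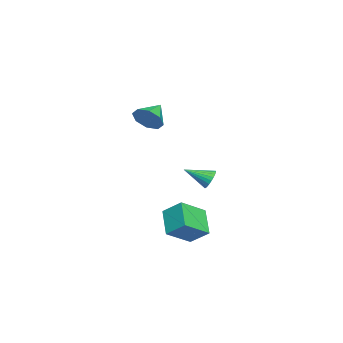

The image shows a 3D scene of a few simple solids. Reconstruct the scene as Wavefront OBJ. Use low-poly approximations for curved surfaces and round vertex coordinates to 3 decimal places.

v 0.788 -1.342 3.569
v 1.347 -1.154 4.426
v -0.528 -0.818 4.311
v 1.32 -0.527 3.937
v 0.982 -0.377 3.232
v 0.53 -0.792 2.724
v 0.23 -1.529 2.711
v 0.257 -2.156 3.2
v 0.595 -2.306 3.905
v 1.046 -1.891 4.413
v -3.552 1.684 -2.774
v -3.046 1.482 -3.304
v -3.348 0.076 -1.966
v -2.87 1.606 -3.1
v -2.798 1.743 -2.847
v -2.841 1.87 -2.583
v -2.991 1.969 -2.347
v -3.228 2.024 -2.177
v -3.513 2.028 -2.097
v -3.805 1.979 -2.121
v -4.058 1.886 -2.243
v -4.234 1.761 -2.447
v -4.306 1.625 -2.7
v -4.264 1.497 -2.964
v -4.113 1.398 -3.2
v -3.877 1.343 -3.37
v -3.591 1.339 -3.45
v -3.3 1.388 -3.426
v 2.506 1.474 -5.462
v 0.995 0.993 -4.293
v 2.861 2.642 -4.523
v 1.35 2.161 -3.354
v 3.71 0.259 -4.406
v 2.199 -0.222 -3.237
v 4.065 1.427 -3.467
v 2.554 0.946 -2.298
f 2 1 4
f 2 4 3
f 4 1 5
f 4 5 3
f 5 1 6
f 5 6 3
f 6 1 7
f 6 7 3
f 7 1 8
f 7 8 3
f 8 1 9
f 8 9 3
f 9 1 10
f 9 10 3
f 10 1 2
f 10 2 3
f 12 11 14
f 12 14 13
f 14 11 15
f 14 15 13
f 15 11 16
f 15 16 13
f 16 11 17
f 16 17 13
f 17 11 18
f 17 18 13
f 18 11 19
f 18 19 13
f 19 11 20
f 19 20 13
f 20 11 21
f 20 21 13
f 21 11 22
f 21 22 13
f 22 11 23
f 22 23 13
f 23 11 24
f 23 24 13
f 24 11 25
f 24 25 13
f 25 11 26
f 25 26 13
f 26 11 27
f 26 27 13
f 27 11 28
f 27 28 13
f 28 11 12
f 28 12 13
f 30 32 29
f 33 30 29
f 29 32 31
f 31 33 29
f 30 36 32
f 34 30 33
f 34 36 30
f 32 36 31
f 35 33 31
f 31 36 35
f 35 34 33
f 36 34 35



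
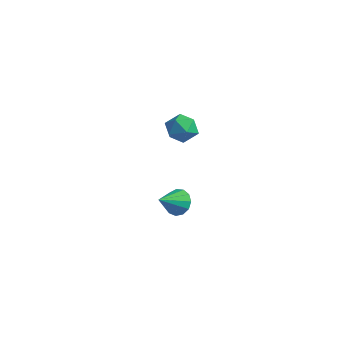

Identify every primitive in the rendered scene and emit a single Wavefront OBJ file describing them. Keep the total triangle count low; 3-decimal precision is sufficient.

v 0.416 1.694 -3.748
v 0.711 1.282 -4.43
v 0.444 0.366 -2.932
v 1.095 1.437 -4.19
v 1.264 1.675 -3.809
v 1.163 1.918 -3.409
v 0.825 2.091 -3.117
v 0.358 2.137 -3.025
v -0.092 2.044 -3.163
v -0.379 1.839 -3.486
v -0.415 1.588 -3.893
v -0.186 1.372 -4.254
v 0.234 1.257 -4.454
v 1.65 0.728 3.731
v 2.081 1.277 3.124
v 2.179 -0.477 3.016
v 2.61 0.072 2.409
v 2.901 0.035 3.287
v 2.574 0.78 3.728
v 1.686 0.02 2.412
v 1.359 0.765 2.853
v 2.103 0.84 2.308
v 2.854 0.849 2.849
v 1.406 -0.049 3.291
v 2.157 -0.04 3.832
f 2 1 4
f 2 4 3
f 4 1 5
f 4 5 3
f 5 1 6
f 5 6 3
f 6 1 7
f 6 7 3
f 7 1 8
f 7 8 3
f 8 1 9
f 8 9 3
f 9 1 10
f 9 10 3
f 10 1 11
f 10 11 3
f 11 1 12
f 11 12 3
f 12 1 13
f 12 13 3
f 13 1 2
f 13 2 3
f 14 25 19
f 14 19 15
f 14 15 21
f 14 21 24
f 14 24 25
f 15 19 23
f 19 25 18
f 25 24 16
f 24 21 20
f 21 15 22
f 17 23 18
f 17 18 16
f 17 16 20
f 17 20 22
f 17 22 23
f 18 23 19
f 16 18 25
f 20 16 24
f 22 20 21
f 23 22 15



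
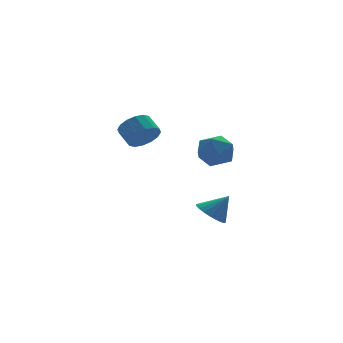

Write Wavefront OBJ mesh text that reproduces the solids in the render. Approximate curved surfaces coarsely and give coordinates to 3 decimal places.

v -2.101 2.445 2.493
v -1.186 2.453 2.71
v -1.345 3.363 3.344
v -2.259 3.355 3.127
v -1.223 2.726 2.309
v -1.381 3.636 2.943
v -1.495 2.924 1.957
v -1.653 3.834 2.591
v -1.929 2.994 1.749
v -2.088 3.903 2.383
v -2.409 2.916 1.74
v -2.568 3.826 2.374
v -2.807 2.712 1.933
v -2.966 3.622 2.567
v -3.015 2.437 2.276
v -3.174 3.347 2.91
v -2.979 2.164 2.677
v -3.137 3.074 3.311
v -2.707 1.966 3.029
v -2.865 2.876 3.663
v -2.272 1.897 3.237
v -2.431 2.806 3.871
v -1.792 1.974 3.246
v -1.951 2.884 3.88
v -1.394 2.178 3.053
v -1.553 3.088 3.687
v -1.069 -2.83 -1.103
v -0.459 -3.213 -1.659
v -0.211 -3.07 0.003
v -0.352 -2.85 -1.663
v -0.369 -2.483 -1.57
v -0.507 -2.177 -1.397
v -0.742 -1.983 -1.172
v -1.034 -1.936 -0.936
v -1.332 -2.043 -0.728
v -1.584 -2.286 -0.585
v -1.747 -2.624 -0.532
v -1.793 -2.996 -0.577
v -1.714 -3.34 -0.714
v -1.523 -3.596 -0.917
v -1.254 -3.719 -1.153
v -0.953 -3.689 -1.38
v -0.672 -3.51 -1.559
v -1.663 -2.714 2.664
v -0.744 -2.407 3.098
v -1.436 -4.293 3.302
v -0.517 -3.986 3.736
v -1.435 -3.608 4.113
v -1.575 -2.632 3.719
v -0.605 -4.068 2.681
v -0.745 -3.092 2.287
v -0.09 -3.243 3.108
v -0.603 -2.959 3.994
v -1.577 -3.741 2.406
v -2.09 -3.457 3.292
f 2 1 5
f 2 5 3
f 3 5 6
f 3 6 4
f 5 1 7
f 5 7 6
f 6 7 8
f 6 8 4
f 7 1 9
f 7 9 8
f 8 9 10
f 8 10 4
f 9 1 11
f 9 11 10
f 10 11 12
f 10 12 4
f 11 1 13
f 11 13 12
f 12 13 14
f 12 14 4
f 13 1 15
f 13 15 14
f 14 15 16
f 14 16 4
f 15 1 17
f 15 17 16
f 16 17 18
f 16 18 4
f 17 1 19
f 17 19 18
f 18 19 20
f 18 20 4
f 19 1 21
f 19 21 20
f 20 21 22
f 20 22 4
f 21 1 23
f 21 23 22
f 22 23 24
f 22 24 4
f 23 1 25
f 23 25 24
f 24 25 26
f 24 26 4
f 25 1 2
f 25 2 26
f 26 2 3
f 26 3 4
f 28 27 30
f 28 30 29
f 30 27 31
f 30 31 29
f 31 27 32
f 31 32 29
f 32 27 33
f 32 33 29
f 33 27 34
f 33 34 29
f 34 27 35
f 34 35 29
f 35 27 36
f 35 36 29
f 36 27 37
f 36 37 29
f 37 27 38
f 37 38 29
f 38 27 39
f 38 39 29
f 39 27 40
f 39 40 29
f 40 27 41
f 40 41 29
f 41 27 42
f 41 42 29
f 42 27 43
f 42 43 29
f 43 27 28
f 43 28 29
f 44 55 49
f 44 49 45
f 44 45 51
f 44 51 54
f 44 54 55
f 45 49 53
f 49 55 48
f 55 54 46
f 54 51 50
f 51 45 52
f 47 53 48
f 47 48 46
f 47 46 50
f 47 50 52
f 47 52 53
f 48 53 49
f 46 48 55
f 50 46 54
f 52 50 51
f 53 52 45



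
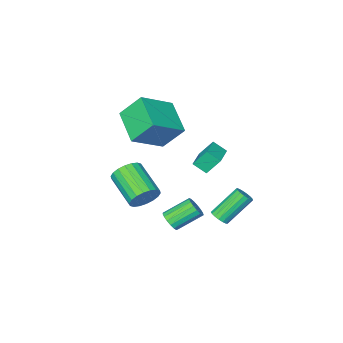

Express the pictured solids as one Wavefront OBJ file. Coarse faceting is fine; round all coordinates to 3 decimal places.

v 0.965 -0.104 3.386
v 0.388 -1.976 4.221
v 2.832 -0.188 4.489
v 2.255 -2.06 5.324
v 1.725 -0.94 2.036
v 1.148 -2.812 2.871
v 3.592 -1.024 3.139
v 3.015 -2.896 3.974
v 3.652 0.208 -0.412
v 3.971 0.535 0.34
v 3.807 -1.341 1.225
v 3.488 -1.668 0.472
v 3.585 0.587 0.379
v 3.421 -1.288 1.264
v 3.212 0.564 0.261
v 3.048 -1.311 1.146
v 2.926 0.471 0.01
v 2.762 -1.405 0.895
v 2.784 0.325 -0.325
v 2.62 -1.55 0.56
v 2.814 0.156 -0.677
v 2.65 -1.719 0.208
v 3.01 -0.002 -0.977
v 2.846 -1.878 -0.092
v 3.333 -0.119 -1.165
v 3.169 -1.995 -0.28
v 3.719 -0.172 -1.204
v 3.555 -2.047 -0.319
v 4.092 -0.149 -1.086
v 3.928 -2.024 -0.201
v 4.378 -0.055 -0.835
v 4.214 -1.931 0.05
v 4.52 0.09 -0.5
v 4.356 -1.785 0.385
v 4.49 0.259 -0.148
v 4.326 -1.616 0.737
v 4.294 0.418 0.152
v 4.13 -1.458 1.037
v -0.882 0.954 1.706
v -0.467 0.349 2.228
v 0.183 1.844 1.889
v 0.598 1.24 2.411
v -0.338 0.5 0.749
v 0.077 -0.104 1.271
v 0.727 1.391 0.932
v 1.142 0.786 1.454
v 2.374 0.552 -2.542
v 2.775 0.845 -2.138
v 1.507 1.361 -1.254
v 1.106 1.068 -1.658
v 2.715 1.059 -2.349
v 1.446 1.574 -1.465
v 2.576 1.156 -2.605
v 1.308 1.672 -1.72
v 2.392 1.115 -2.846
v 1.123 1.631 -1.961
v 2.203 0.945 -3.017
v 0.935 1.461 -2.133
v 2.053 0.685 -3.08
v 0.785 1.201 -2.195
v 1.977 0.395 -3.019
v 0.709 0.911 -2.135
v 1.992 0.14 -2.85
v 0.724 0.656 -1.965
v 2.095 -0.02 -2.609
v 0.826 0.496 -1.725
v 2.261 -0.049 -2.354
v 0.993 0.467 -1.469
v 2.453 0.059 -2.141
v 1.185 0.575 -1.257
v 2.627 0.281 -2.021
v 1.359 0.797 -1.136
v 2.743 0.564 -2.02
v 1.475 1.08 -1.135
v 0.667 2.409 -1.873
v 1.062 2.55 -1.517
v -0.291 2.851 -0.132
v -0.687 2.711 -0.487
v 0.996 2.778 -1.631
v -0.357 3.079 -0.246
v 0.854 2.921 -1.801
v -0.499 3.223 -0.415
v 0.67 2.947 -1.987
v -0.683 3.249 -0.601
v 0.485 2.85 -2.146
v -0.869 3.152 -0.761
v 0.341 2.652 -2.244
v -1.012 2.953 -0.858
v 0.272 2.398 -2.256
v -1.081 2.7 -0.87
v 0.294 2.147 -2.18
v -1.06 2.448 -0.795
v 0.401 1.956 -2.034
v -0.953 2.257 -0.649
v 0.568 1.869 -1.851
v -0.785 2.17 -0.466
v 0.759 1.905 -1.673
v -0.595 2.207 -0.288
v 0.928 2.057 -1.541
v -0.425 2.359 -0.155
v 1.038 2.29 -1.484
v -0.316 2.591 -0.099
f 2 4 1
f 5 2 1
f 1 4 3
f 3 5 1
f 2 8 4
f 6 2 5
f 6 8 2
f 4 8 3
f 7 5 3
f 3 8 7
f 7 6 5
f 8 6 7
f 10 9 13
f 10 13 11
f 11 13 14
f 11 14 12
f 13 9 15
f 13 15 14
f 14 15 16
f 14 16 12
f 15 9 17
f 15 17 16
f 16 17 18
f 16 18 12
f 17 9 19
f 17 19 18
f 18 19 20
f 18 20 12
f 19 9 21
f 19 21 20
f 20 21 22
f 20 22 12
f 21 9 23
f 21 23 22
f 22 23 24
f 22 24 12
f 23 9 25
f 23 25 24
f 24 25 26
f 24 26 12
f 25 9 27
f 25 27 26
f 26 27 28
f 26 28 12
f 27 9 29
f 27 29 28
f 28 29 30
f 28 30 12
f 29 9 31
f 29 31 30
f 30 31 32
f 30 32 12
f 31 9 33
f 31 33 32
f 32 33 34
f 32 34 12
f 33 9 35
f 33 35 34
f 34 35 36
f 34 36 12
f 35 9 37
f 35 37 36
f 36 37 38
f 36 38 12
f 37 9 10
f 37 10 38
f 38 10 11
f 38 11 12
f 40 42 39
f 43 40 39
f 39 42 41
f 41 43 39
f 40 46 42
f 44 40 43
f 44 46 40
f 42 46 41
f 45 43 41
f 41 46 45
f 45 44 43
f 46 44 45
f 48 47 51
f 48 51 49
f 49 51 52
f 49 52 50
f 51 47 53
f 51 53 52
f 52 53 54
f 52 54 50
f 53 47 55
f 53 55 54
f 54 55 56
f 54 56 50
f 55 47 57
f 55 57 56
f 56 57 58
f 56 58 50
f 57 47 59
f 57 59 58
f 58 59 60
f 58 60 50
f 59 47 61
f 59 61 60
f 60 61 62
f 60 62 50
f 61 47 63
f 61 63 62
f 62 63 64
f 62 64 50
f 63 47 65
f 63 65 64
f 64 65 66
f 64 66 50
f 65 47 67
f 65 67 66
f 66 67 68
f 66 68 50
f 67 47 69
f 67 69 68
f 68 69 70
f 68 70 50
f 69 47 71
f 69 71 70
f 70 71 72
f 70 72 50
f 71 47 73
f 71 73 72
f 72 73 74
f 72 74 50
f 73 47 48
f 73 48 74
f 74 48 49
f 74 49 50
f 76 75 79
f 76 79 77
f 77 79 80
f 77 80 78
f 79 75 81
f 79 81 80
f 80 81 82
f 80 82 78
f 81 75 83
f 81 83 82
f 82 83 84
f 82 84 78
f 83 75 85
f 83 85 84
f 84 85 86
f 84 86 78
f 85 75 87
f 85 87 86
f 86 87 88
f 86 88 78
f 87 75 89
f 87 89 88
f 88 89 90
f 88 90 78
f 89 75 91
f 89 91 90
f 90 91 92
f 90 92 78
f 91 75 93
f 91 93 92
f 92 93 94
f 92 94 78
f 93 75 95
f 93 95 94
f 94 95 96
f 94 96 78
f 95 75 97
f 95 97 96
f 96 97 98
f 96 98 78
f 97 75 99
f 97 99 98
f 98 99 100
f 98 100 78
f 99 75 101
f 99 101 100
f 100 101 102
f 100 102 78
f 101 75 76
f 101 76 102
f 102 76 77
f 102 77 78



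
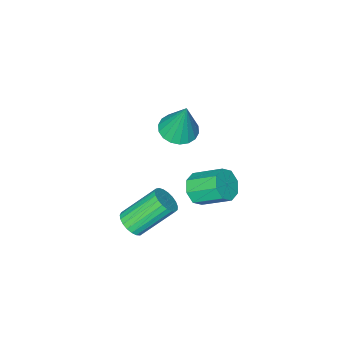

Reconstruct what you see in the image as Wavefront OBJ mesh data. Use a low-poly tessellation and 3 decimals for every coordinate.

v 1.381 -2.818 -3.357
v 1.796 -2.242 -3.234
v 0.393 -1.546 -1.761
v -0.021 -2.122 -1.883
v 1.616 -2.144 -3.452
v 0.213 -1.448 -1.979
v 1.395 -2.162 -3.653
v -0.008 -1.466 -2.18
v 1.172 -2.294 -3.804
v -0.231 -1.598 -2.331
v 0.985 -2.516 -3.876
v -0.418 -1.82 -2.403
v 0.867 -2.791 -3.859
v -0.536 -2.095 -2.386
v 0.838 -3.07 -3.755
v -0.565 -2.374 -2.282
v 0.902 -3.306 -3.582
v -0.501 -2.61 -2.109
v 1.05 -3.457 -3.37
v -0.353 -2.761 -1.897
v 1.255 -3.498 -3.156
v -0.148 -2.802 -1.683
v 1.482 -3.421 -2.976
v 0.079 -2.725 -1.503
v 1.691 -3.24 -2.862
v 0.288 -2.544 -1.389
v 1.847 -2.986 -2.834
v 0.444 -2.29 -1.361
v 1.922 -2.703 -2.896
v 0.52 -2.007 -1.423
v 1.904 -2.44 -3.037
v 0.502 -1.744 -1.564
v -2.115 -2.573 -2.935
v -1.377 -2.425 -2.562
v -2.087 -1.219 -1.633
v -2.825 -1.367 -2.005
v -1.462 -2.068 -3.09
v -2.172 -0.862 -2.161
v -1.93 -2.007 -3.527
v -2.64 -0.801 -2.598
v -2.506 -2.278 -3.617
v -3.216 -1.072 -2.688
v -2.853 -2.721 -3.307
v -3.563 -1.515 -2.378
v -2.768 -3.078 -2.779
v -3.478 -1.872 -1.85
v -2.3 -3.139 -2.342
v -3.01 -1.933 -1.413
v -1.724 -2.868 -2.252
v -2.434 -1.662 -1.323
v -1.571 -3.239 1.444
v -0.721 -3.551 1.531
v -1.569 -2.681 3.416
v -0.665 -3.166 1.422
v -0.788 -2.794 1.317
v -1.066 -2.511 1.237
v -1.444 -2.372 1.198
v -1.848 -2.405 1.208
v -2.197 -2.603 1.265
v -2.422 -2.927 1.357
v -2.478 -3.313 1.466
v -2.355 -3.684 1.571
v -2.077 -3.967 1.651
v -1.698 -4.106 1.689
v -1.295 -4.073 1.68
v -0.946 -3.875 1.623
f 2 1 5
f 2 5 3
f 3 5 6
f 3 6 4
f 5 1 7
f 5 7 6
f 6 7 8
f 6 8 4
f 7 1 9
f 7 9 8
f 8 9 10
f 8 10 4
f 9 1 11
f 9 11 10
f 10 11 12
f 10 12 4
f 11 1 13
f 11 13 12
f 12 13 14
f 12 14 4
f 13 1 15
f 13 15 14
f 14 15 16
f 14 16 4
f 15 1 17
f 15 17 16
f 16 17 18
f 16 18 4
f 17 1 19
f 17 19 18
f 18 19 20
f 18 20 4
f 19 1 21
f 19 21 20
f 20 21 22
f 20 22 4
f 21 1 23
f 21 23 22
f 22 23 24
f 22 24 4
f 23 1 25
f 23 25 24
f 24 25 26
f 24 26 4
f 25 1 27
f 25 27 26
f 26 27 28
f 26 28 4
f 27 1 29
f 27 29 28
f 28 29 30
f 28 30 4
f 29 1 31
f 29 31 30
f 30 31 32
f 30 32 4
f 31 1 2
f 31 2 32
f 32 2 3
f 32 3 4
f 34 33 37
f 34 37 35
f 35 37 38
f 35 38 36
f 37 33 39
f 37 39 38
f 38 39 40
f 38 40 36
f 39 33 41
f 39 41 40
f 40 41 42
f 40 42 36
f 41 33 43
f 41 43 42
f 42 43 44
f 42 44 36
f 43 33 45
f 43 45 44
f 44 45 46
f 44 46 36
f 45 33 47
f 45 47 46
f 46 47 48
f 46 48 36
f 47 33 49
f 47 49 48
f 48 49 50
f 48 50 36
f 49 33 34
f 49 34 50
f 50 34 35
f 50 35 36
f 52 51 54
f 52 54 53
f 54 51 55
f 54 55 53
f 55 51 56
f 55 56 53
f 56 51 57
f 56 57 53
f 57 51 58
f 57 58 53
f 58 51 59
f 58 59 53
f 59 51 60
f 59 60 53
f 60 51 61
f 60 61 53
f 61 51 62
f 61 62 53
f 62 51 63
f 62 63 53
f 63 51 64
f 63 64 53
f 64 51 65
f 64 65 53
f 65 51 66
f 65 66 53
f 66 51 52
f 66 52 53



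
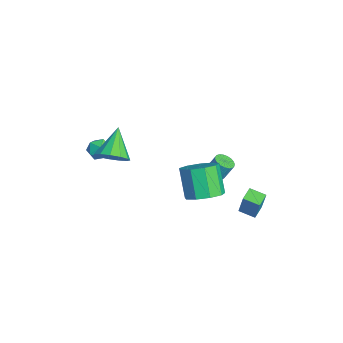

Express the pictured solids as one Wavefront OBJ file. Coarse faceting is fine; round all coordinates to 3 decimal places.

v 3.298 0.908 0.331
v 4.162 1.001 0.938
v 3.106 0.925 2.455
v 2.242 0.832 1.849
v 3.895 1.657 0.785
v 2.839 1.581 2.302
v 3.349 1.963 0.42
v 2.293 1.887 1.937
v 2.778 1.775 0.013
v 1.722 1.699 1.53
v 2.451 1.182 -0.244
v 1.395 1.105 1.273
v 2.52 0.46 -0.232
v 1.464 0.384 1.285
v 2.953 -0.052 0.043
v 1.897 -0.128 1.56
v 3.548 -0.115 0.454
v 2.492 -0.191 1.971
v 4.025 0.301 0.807
v 2.969 0.225 2.324
v 2.462 3.268 -1.298
v 2.975 3.359 0.194
v 2.991 4.023 -1.526
v 3.504 4.114 -0.034
v 3.096 2.766 -1.486
v 3.609 2.857 0.006
v 3.625 3.521 -1.714
v 4.138 3.612 -0.222
v -1.07 -4.03 1.995
v -0.632 -3.624 2.425
v -0.168 -4.196 1.235
v 0.27 -3.79 1.665
v 0.04 -4.451 1.894
v -0.517 -4.348 2.363
v -0.283 -3.472 1.297
v -0.84 -3.369 1.766
v -0.146 -3.279 1.993
v 0.054 -3.883 2.362
v -0.854 -3.937 1.298
v -0.654 -4.541 1.667
v 1.424 1.884 0.387
v 1.907 2.143 0.199
v 2.019 2.636 1.164
v 1.536 2.376 1.353
v 1.737 2.303 0.137
v 1.849 2.796 1.103
v 1.513 2.39 0.119
v 1.625 2.883 1.084
v 1.273 2.39 0.147
v 1.386 2.882 1.112
v 1.06 2.302 0.216
v 1.172 2.794 1.182
v 0.909 2.141 0.315
v 1.021 2.634 1.281
v 0.848 1.937 0.427
v 0.96 2.429 1.393
v 0.886 1.723 0.532
v 0.998 2.215 1.497
v 1.017 1.537 0.611
v 1.129 2.029 1.577
v 1.218 1.411 0.652
v 1.33 1.903 1.618
v 1.455 1.366 0.647
v 1.567 1.859 1.613
v 1.687 1.411 0.597
v 1.799 1.904 1.563
v 1.873 1.538 0.511
v 1.985 2.031 1.477
v 1.982 1.725 0.403
v 2.094 2.217 1.369
v 1.994 1.939 0.293
v 2.106 2.431 1.259
v 2.077 -3.665 3.253
v 2.672 -3.841 3.986
v 0.763 -3.055 4.467
v 2.766 -3.331 3.831
v 2.642 -2.927 3.494
v 2.338 -2.758 3.08
v 1.951 -2.876 2.721
v 1.604 -3.245 2.531
v 1.408 -3.748 2.57
v 1.423 -4.224 2.826
v 1.647 -4.522 3.218
v 2.007 -4.549 3.621
v 2.389 -4.295 3.907
f 2 1 5
f 2 5 3
f 3 5 6
f 3 6 4
f 5 1 7
f 5 7 6
f 6 7 8
f 6 8 4
f 7 1 9
f 7 9 8
f 8 9 10
f 8 10 4
f 9 1 11
f 9 11 10
f 10 11 12
f 10 12 4
f 11 1 13
f 11 13 12
f 12 13 14
f 12 14 4
f 13 1 15
f 13 15 14
f 14 15 16
f 14 16 4
f 15 1 17
f 15 17 16
f 16 17 18
f 16 18 4
f 17 1 19
f 17 19 18
f 18 19 20
f 18 20 4
f 19 1 2
f 19 2 20
f 20 2 3
f 20 3 4
f 22 24 21
f 25 22 21
f 21 24 23
f 23 25 21
f 22 28 24
f 26 22 25
f 26 28 22
f 24 28 23
f 27 25 23
f 23 28 27
f 27 26 25
f 28 26 27
f 29 40 34
f 29 34 30
f 29 30 36
f 29 36 39
f 29 39 40
f 30 34 38
f 34 40 33
f 40 39 31
f 39 36 35
f 36 30 37
f 32 38 33
f 32 33 31
f 32 31 35
f 32 35 37
f 32 37 38
f 33 38 34
f 31 33 40
f 35 31 39
f 37 35 36
f 38 37 30
f 42 41 45
f 42 45 43
f 43 45 46
f 43 46 44
f 45 41 47
f 45 47 46
f 46 47 48
f 46 48 44
f 47 41 49
f 47 49 48
f 48 49 50
f 48 50 44
f 49 41 51
f 49 51 50
f 50 51 52
f 50 52 44
f 51 41 53
f 51 53 52
f 52 53 54
f 52 54 44
f 53 41 55
f 53 55 54
f 54 55 56
f 54 56 44
f 55 41 57
f 55 57 56
f 56 57 58
f 56 58 44
f 57 41 59
f 57 59 58
f 58 59 60
f 58 60 44
f 59 41 61
f 59 61 60
f 60 61 62
f 60 62 44
f 61 41 63
f 61 63 62
f 62 63 64
f 62 64 44
f 63 41 65
f 63 65 64
f 64 65 66
f 64 66 44
f 65 41 67
f 65 67 66
f 66 67 68
f 66 68 44
f 67 41 69
f 67 69 68
f 68 69 70
f 68 70 44
f 69 41 71
f 69 71 70
f 70 71 72
f 70 72 44
f 71 41 42
f 71 42 72
f 72 42 43
f 72 43 44
f 74 73 76
f 74 76 75
f 76 73 77
f 76 77 75
f 77 73 78
f 77 78 75
f 78 73 79
f 78 79 75
f 79 73 80
f 79 80 75
f 80 73 81
f 80 81 75
f 81 73 82
f 81 82 75
f 82 73 83
f 82 83 75
f 83 73 84
f 83 84 75
f 84 73 85
f 84 85 75
f 85 73 74
f 85 74 75

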